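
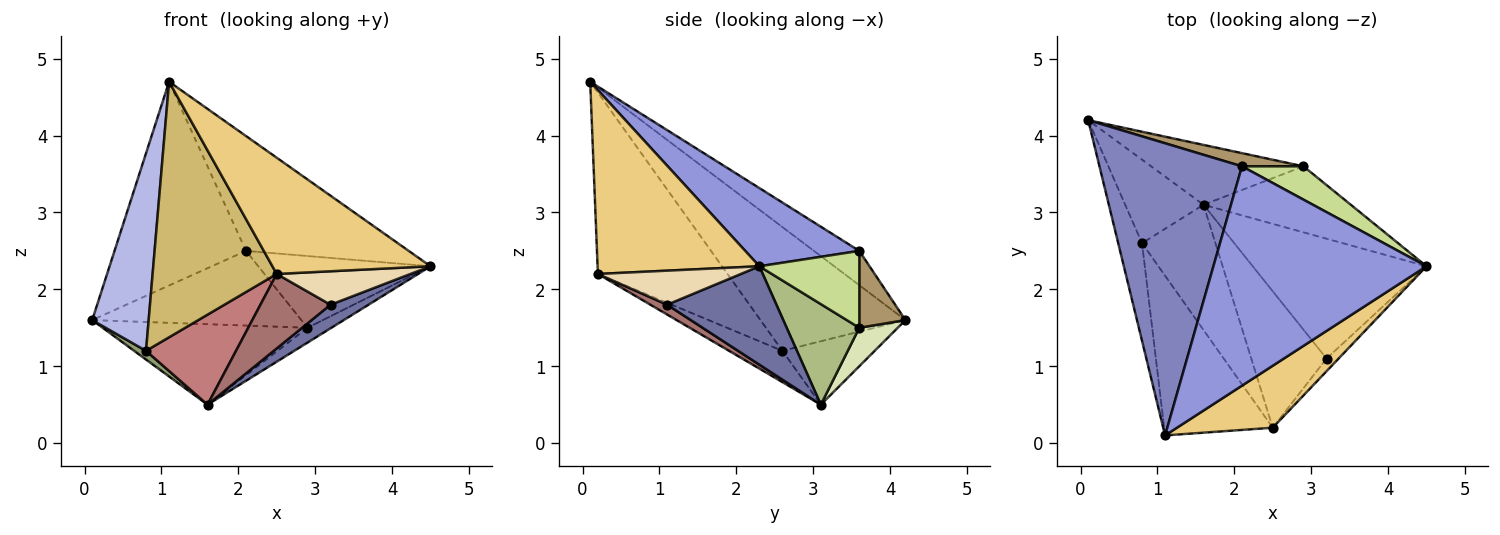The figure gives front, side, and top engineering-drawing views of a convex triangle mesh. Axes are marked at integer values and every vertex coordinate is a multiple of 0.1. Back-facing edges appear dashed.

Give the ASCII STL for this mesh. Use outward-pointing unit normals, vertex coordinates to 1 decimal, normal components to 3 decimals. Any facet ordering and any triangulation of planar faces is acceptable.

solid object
 facet normal 0.486 -0.169 -0.858
  outer loop
   vertex 3.2 1.1 1.8
   vertex 1.6 3.1 0.5
   vertex 4.5 2.3 2.3
  endloop
 endfacet
 facet normal -0.194 0.561 0.805
  outer loop
   vertex 2.1 3.6 2.5
   vertex 0.1 4.2 1.6
   vertex 1.1 0.1 4.7
  endloop
 endfacet
 facet normal 0.309 0.441 0.842
  outer loop
   vertex 2.1 3.6 2.5
   vertex 1.1 0.1 4.7
   vertex 4.5 2.3 2.3
  endloop
 endfacet
 facet normal -0.917 -0.357 -0.176
  outer loop
   vertex 0.8 2.6 1.2
   vertex 1.1 0.1 4.7
   vertex 0.1 4.2 1.6
  endloop
 endfacet
 facet normal -0.627 -0.081 -0.775
  outer loop
   vertex 0.8 2.6 1.2
   vertex 0.1 4.2 1.6
   vertex 1.6 3.1 0.5
  endloop
 endfacet
 facet normal 0.554 0.183 -0.812
  outer loop
   vertex 2.9 3.6 1.5
   vertex 4.5 2.3 2.3
   vertex 1.6 3.1 0.5
  endloop
 endfacet
 facet normal 0.466 0.803 0.373
  outer loop
   vertex 2.9 3.6 1.5
   vertex 2.1 3.6 2.5
   vertex 4.5 2.3 2.3
  endloop
 endfacet
 facet normal 0.149 0.793 -0.590
  outer loop
   vertex 2.9 3.6 1.5
   vertex 1.6 3.1 0.5
   vertex 0.1 4.2 1.6
  endloop
 endfacet
 facet normal 0.212 0.962 0.170
  outer loop
   vertex 2.9 3.6 1.5
   vertex 0.1 4.2 1.6
   vertex 2.1 3.6 2.5
  endloop
 endfacet
 facet normal -0.663 -0.635 -0.397
  outer loop
   vertex 2.5 0.2 2.2
   vertex 1.1 0.1 4.7
   vertex 0.8 2.6 1.2
  endloop
 endfacet
 facet normal 0.670 -0.655 0.349
  outer loop
   vertex 2.5 0.2 2.2
   vertex 4.5 2.3 2.3
   vertex 1.1 0.1 4.7
  endloop
 endfacet
 facet normal 0.707 -0.661 -0.251
  outer loop
   vertex 2.5 0.2 2.2
   vertex 3.2 1.1 1.8
   vertex 4.5 2.3 2.3
  endloop
 endfacet
 facet normal 0.114 -0.476 -0.872
  outer loop
   vertex 2.5 0.2 2.2
   vertex 1.6 3.1 0.5
   vertex 3.2 1.1 1.8
  endloop
 endfacet
 facet normal -0.327 -0.551 -0.768
  outer loop
   vertex 2.5 0.2 2.2
   vertex 0.8 2.6 1.2
   vertex 1.6 3.1 0.5
  endloop
 endfacet
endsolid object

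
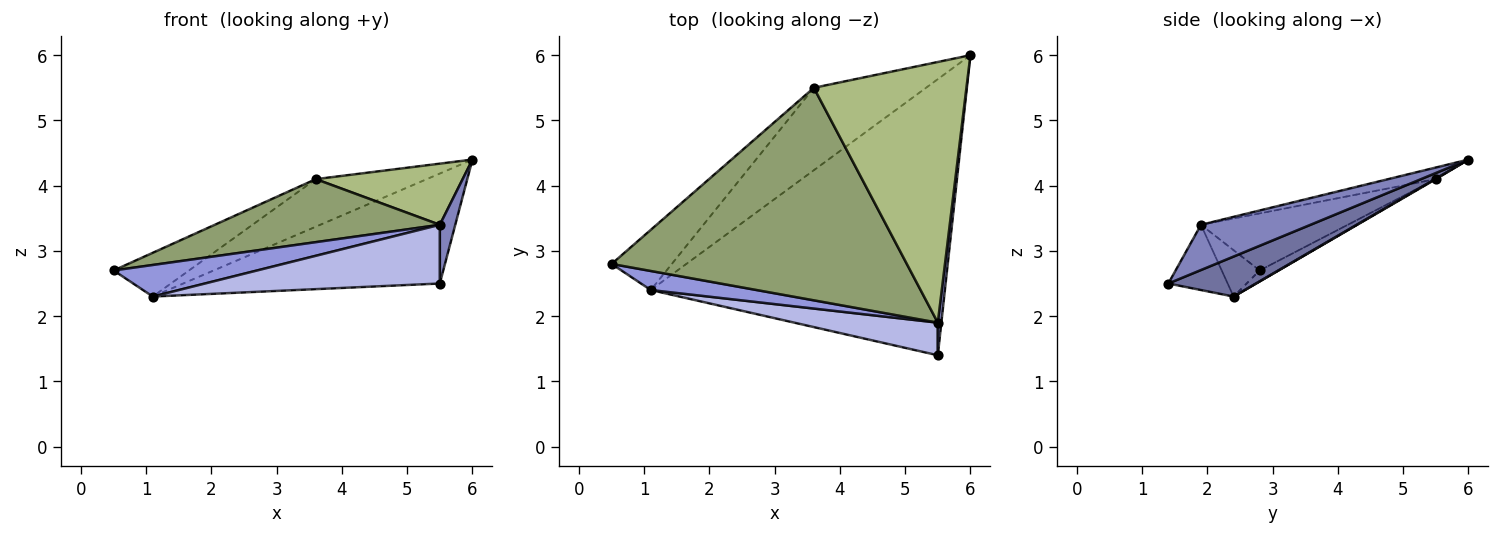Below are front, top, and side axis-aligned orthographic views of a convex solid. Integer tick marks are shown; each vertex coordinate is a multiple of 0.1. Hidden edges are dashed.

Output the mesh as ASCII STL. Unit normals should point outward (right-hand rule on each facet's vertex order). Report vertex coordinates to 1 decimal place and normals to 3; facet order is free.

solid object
 facet normal 0.125 0.367 -0.922
  outer loop
   vertex 1.1 2.4 2.3
   vertex 6.0 6.0 4.4
   vertex 5.5 1.4 2.5
  endloop
 endfacet
 facet normal 0.987 -0.139 0.077
  outer loop
   vertex 5.5 1.9 3.4
   vertex 5.5 1.4 2.5
   vertex 6.0 6.0 4.4
  endloop
 endfacet
 facet normal -0.221 -0.835 0.504
  outer loop
   vertex 5.5 1.9 3.4
   vertex 0.5 2.8 2.7
   vertex 1.1 2.4 2.3
  endloop
 endfacet
 facet normal -0.216 -0.854 0.474
  outer loop
   vertex 5.5 1.9 3.4
   vertex 1.1 2.4 2.3
   vertex 5.5 1.4 2.5
  endloop
 endfacet
 facet normal -0.182 -0.280 0.943
  outer loop
   vertex 3.6 5.5 4.1
   vertex 0.5 2.8 2.7
   vertex 5.5 1.9 3.4
  endloop
 endfacet
 facet normal -0.074 -0.228 0.971
  outer loop
   vertex 3.6 5.5 4.1
   vertex 5.5 1.9 3.4
   vertex 6.0 6.0 4.4
  endloop
 endfacet
 facet normal -0.145 0.582 -0.800
  outer loop
   vertex 3.6 5.5 4.1
   vertex 1.1 2.4 2.3
   vertex 0.5 2.8 2.7
  endloop
 endfacet
 facet normal 0.004 0.500 -0.866
  outer loop
   vertex 3.6 5.5 4.1
   vertex 6.0 6.0 4.4
   vertex 1.1 2.4 2.3
  endloop
 endfacet
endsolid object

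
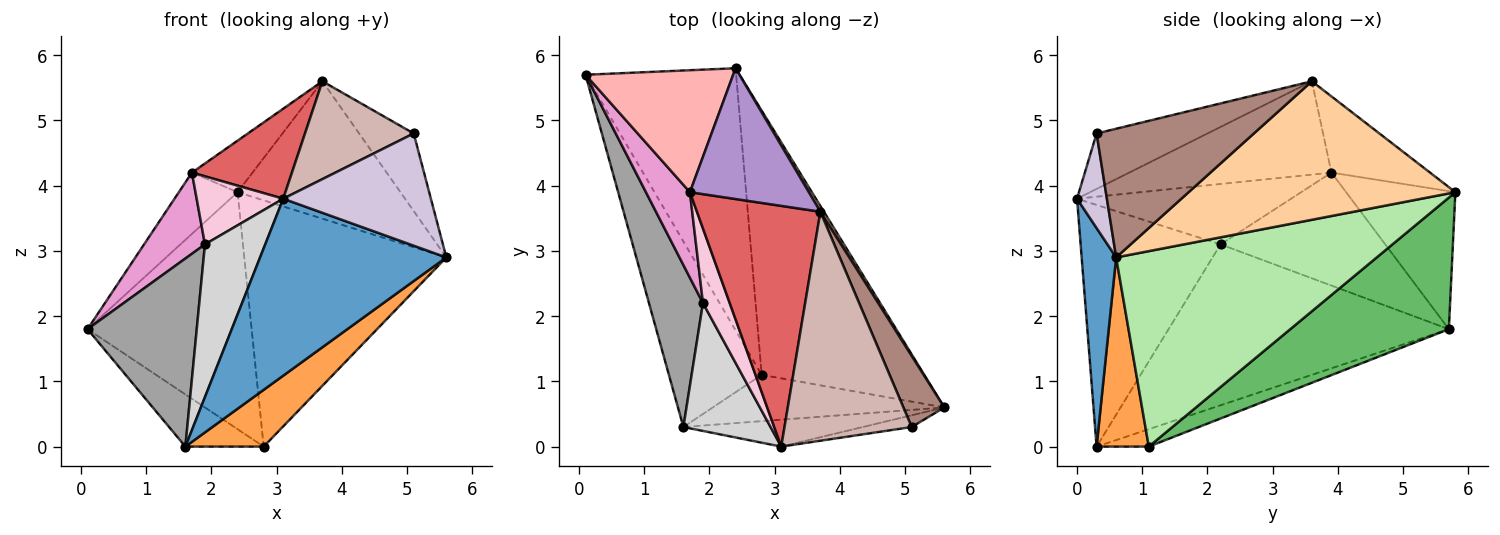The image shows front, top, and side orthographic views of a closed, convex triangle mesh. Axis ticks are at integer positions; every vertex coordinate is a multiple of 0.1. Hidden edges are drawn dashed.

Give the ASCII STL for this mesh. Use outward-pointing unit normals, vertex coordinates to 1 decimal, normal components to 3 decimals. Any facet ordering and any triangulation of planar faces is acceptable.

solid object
 facet normal 0.180 -0.972 -0.148
  outer loop
   vertex 3.1 0.0 3.8
   vertex 1.6 0.3 0.0
   vertex 5.6 0.6 2.9
  endloop
 endfacet
 facet normal -0.178 0.266 -0.947
  outer loop
   vertex 2.8 1.1 0.0
   vertex 1.6 0.3 0.0
   vertex 0.1 5.7 1.8
  endloop
 endfacet
 facet normal 0.459 -0.688 -0.562
  outer loop
   vertex 2.8 1.1 0.0
   vertex 5.6 0.6 2.9
   vertex 1.6 0.3 0.0
  endloop
 endfacet
 facet normal 0.853 0.521 0.022
  outer loop
   vertex 2.4 5.8 3.9
   vertex 3.7 3.6 5.6
   vertex 5.6 0.6 2.9
  endloop
 endfacet
 facet normal 0.544 0.563 -0.622
  outer loop
   vertex 2.4 5.8 3.9
   vertex 2.8 1.1 0.0
   vertex 0.1 5.7 1.8
  endloop
 endfacet
 facet normal 0.660 0.512 -0.549
  outer loop
   vertex 2.4 5.8 3.9
   vertex 5.6 0.6 2.9
   vertex 2.8 1.1 0.0
  endloop
 endfacet
 facet normal -0.578 -0.286 0.764
  outer loop
   vertex 1.7 3.9 4.2
   vertex 3.1 0.0 3.8
   vertex 3.7 3.6 5.6
  endloop
 endfacet
 facet normal -0.641 0.344 0.686
  outer loop
   vertex 1.7 3.9 4.2
   vertex 2.4 5.8 3.9
   vertex 0.1 5.7 1.8
  endloop
 endfacet
 facet normal -0.512 0.315 0.799
  outer loop
   vertex 1.7 3.9 4.2
   vertex 3.7 3.6 5.6
   vertex 2.4 5.8 3.9
  endloop
 endfacet
 facet normal 0.197 -0.975 -0.102
  outer loop
   vertex 5.1 0.3 4.8
   vertex 3.1 0.0 3.8
   vertex 5.6 0.6 2.9
  endloop
 endfacet
 facet normal 0.905 0.314 0.288
  outer loop
   vertex 5.1 0.3 4.8
   vertex 5.6 0.6 2.9
   vertex 3.7 3.6 5.6
  endloop
 endfacet
 facet normal -0.372 -0.365 0.854
  outer loop
   vertex 5.1 0.3 4.8
   vertex 3.7 3.6 5.6
   vertex 3.1 0.0 3.8
  endloop
 endfacet
 facet normal -0.881 -0.326 0.343
  outer loop
   vertex 1.9 2.2 3.1
   vertex 1.7 3.9 4.2
   vertex 0.1 5.7 1.8
  endloop
 endfacet
 facet normal -0.857 -0.347 0.380
  outer loop
   vertex 1.9 2.2 3.1
   vertex 3.1 0.0 3.8
   vertex 1.7 3.9 4.2
  endloop
 endfacet
 facet normal -0.889 -0.347 0.298
  outer loop
   vertex 1.9 2.2 3.1
   vertex 0.1 5.7 1.8
   vertex 1.6 0.3 0.0
  endloop
 endfacet
 facet normal -0.872 -0.375 0.315
  outer loop
   vertex 1.9 2.2 3.1
   vertex 1.6 0.3 0.0
   vertex 3.1 0.0 3.8
  endloop
 endfacet
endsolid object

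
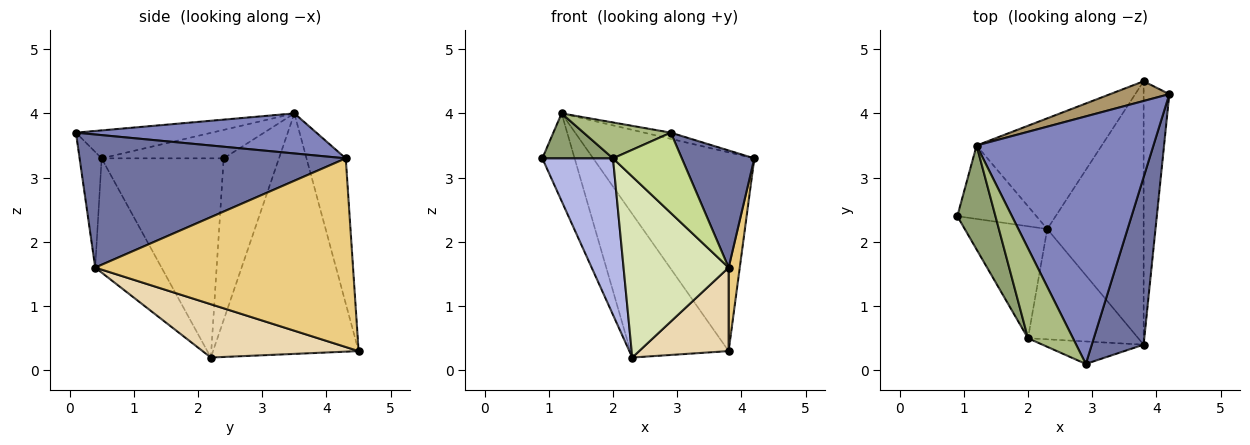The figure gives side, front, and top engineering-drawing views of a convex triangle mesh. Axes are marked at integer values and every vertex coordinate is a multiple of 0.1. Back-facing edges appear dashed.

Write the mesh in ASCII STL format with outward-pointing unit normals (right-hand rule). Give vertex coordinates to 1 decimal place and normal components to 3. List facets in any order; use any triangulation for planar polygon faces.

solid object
 facet normal 0.903 -0.246 0.352
  outer loop
   vertex 3.8 0.4 1.6
   vertex 4.2 4.3 3.3
   vertex 2.9 0.1 3.7
  endloop
 endfacet
 facet normal 0.221 0.024 0.975
  outer loop
   vertex 1.2 3.5 4.0
   vertex 2.9 0.1 3.7
   vertex 4.2 4.3 3.3
  endloop
 endfacet
 facet normal -0.795 0.465 -0.389
  outer loop
   vertex 1.2 3.5 4.0
   vertex 2.3 2.2 0.2
   vertex 0.9 2.4 3.3
  endloop
 endfacet
 facet normal -0.815 -0.472 -0.337
  outer loop
   vertex 2.0 0.5 3.3
   vertex 0.9 2.4 3.3
   vertex 2.3 2.2 0.2
  endloop
 endfacet
 facet normal -0.566 -0.327 0.757
  outer loop
   vertex 2.0 0.5 3.3
   vertex 1.2 3.5 4.0
   vertex 0.9 2.4 3.3
  endloop
 endfacet
 facet normal -0.500 -0.321 0.804
  outer loop
   vertex 2.0 0.5 3.3
   vertex 2.9 0.1 3.7
   vertex 1.2 3.5 4.0
  endloop
 endfacet
 facet normal -0.294 -0.920 -0.258
  outer loop
   vertex 2.0 0.5 3.3
   vertex 3.8 0.4 1.6
   vertex 2.9 0.1 3.7
  endloop
 endfacet
 facet normal -0.474 -0.752 -0.458
  outer loop
   vertex 2.0 0.5 3.3
   vertex 2.3 2.2 0.2
   vertex 3.8 0.4 1.6
  endloop
 endfacet
 facet normal -0.236 0.967 0.096
  outer loop
   vertex 3.8 4.5 0.3
   vertex 1.2 3.5 4.0
   vertex 4.2 4.3 3.3
  endloop
 endfacet
 facet normal -0.761 0.514 -0.396
  outer loop
   vertex 3.8 4.5 0.3
   vertex 2.3 2.2 0.2
   vertex 1.2 3.5 4.0
  endloop
 endfacet
 facet normal 0.990 -0.043 -0.135
  outer loop
   vertex 3.8 4.5 0.3
   vertex 4.2 4.3 3.3
   vertex 3.8 0.4 1.6
  endloop
 endfacet
 facet normal 0.466 -0.267 -0.843
  outer loop
   vertex 3.8 4.5 0.3
   vertex 3.8 0.4 1.6
   vertex 2.3 2.2 0.2
  endloop
 endfacet
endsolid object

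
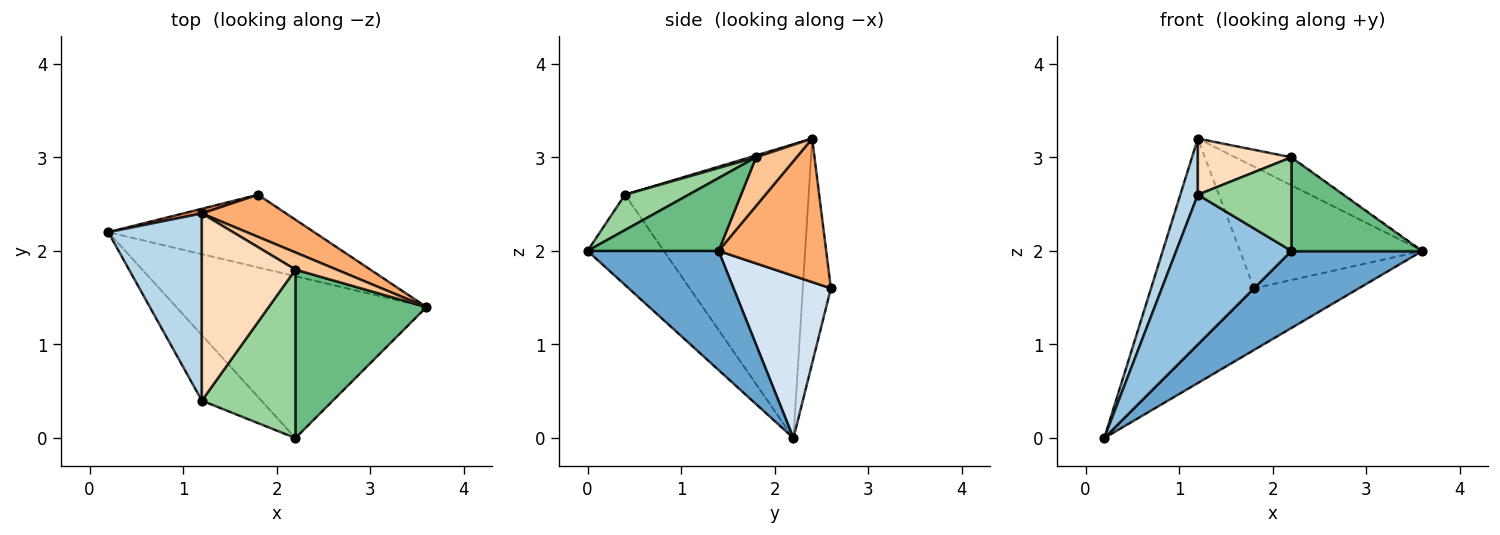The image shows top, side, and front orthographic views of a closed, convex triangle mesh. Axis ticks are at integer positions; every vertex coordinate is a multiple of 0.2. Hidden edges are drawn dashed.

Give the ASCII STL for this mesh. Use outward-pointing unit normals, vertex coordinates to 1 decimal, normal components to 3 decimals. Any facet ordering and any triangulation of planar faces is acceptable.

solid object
 facet normal 0.395 -0.395 -0.829
  outer loop
   vertex 2.2 0.0 2.0
   vertex 0.2 2.2 0.0
   vertex 3.6 1.4 2.0
  endloop
 endfacet
 facet normal -0.519 -0.783 -0.343
  outer loop
   vertex 1.2 0.4 2.6
   vertex 0.2 2.2 0.0
   vertex 2.2 0.0 2.0
  endloop
 endfacet
 facet normal -0.949 -0.091 0.302
  outer loop
   vertex 1.2 0.4 2.6
   vertex 1.2 2.4 3.2
   vertex 0.2 2.2 0.0
  endloop
 endfacet
 facet normal 0.515 0.555 -0.654
  outer loop
   vertex 1.8 2.6 1.6
   vertex 3.6 1.4 2.0
   vertex 0.2 2.2 0.0
  endloop
 endfacet
 facet normal -0.263 0.965 0.022
  outer loop
   vertex 1.8 2.6 1.6
   vertex 0.2 2.2 0.0
   vertex 1.2 2.4 3.2
  endloop
 endfacet
 facet normal 0.487 0.825 0.286
  outer loop
   vertex 1.8 2.6 1.6
   vertex 1.2 2.4 3.2
   vertex 3.6 1.4 2.0
  endloop
 endfacet
 facet normal 0.525 0.726 0.444
  outer loop
   vertex 2.2 1.8 3.0
   vertex 3.6 1.4 2.0
   vertex 1.2 2.4 3.2
  endloop
 endfacet
 facet normal 0.019 -0.287 0.958
  outer loop
   vertex 2.2 1.8 3.0
   vertex 1.2 2.4 3.2
   vertex 1.2 0.4 2.6
  endloop
 endfacet
 facet normal 0.437 -0.437 0.786
  outer loop
   vertex 2.2 1.8 3.0
   vertex 2.2 0.0 2.0
   vertex 3.6 1.4 2.0
  endloop
 endfacet
 facet normal 0.314 -0.461 0.830
  outer loop
   vertex 2.2 1.8 3.0
   vertex 1.2 0.4 2.6
   vertex 2.2 0.0 2.0
  endloop
 endfacet
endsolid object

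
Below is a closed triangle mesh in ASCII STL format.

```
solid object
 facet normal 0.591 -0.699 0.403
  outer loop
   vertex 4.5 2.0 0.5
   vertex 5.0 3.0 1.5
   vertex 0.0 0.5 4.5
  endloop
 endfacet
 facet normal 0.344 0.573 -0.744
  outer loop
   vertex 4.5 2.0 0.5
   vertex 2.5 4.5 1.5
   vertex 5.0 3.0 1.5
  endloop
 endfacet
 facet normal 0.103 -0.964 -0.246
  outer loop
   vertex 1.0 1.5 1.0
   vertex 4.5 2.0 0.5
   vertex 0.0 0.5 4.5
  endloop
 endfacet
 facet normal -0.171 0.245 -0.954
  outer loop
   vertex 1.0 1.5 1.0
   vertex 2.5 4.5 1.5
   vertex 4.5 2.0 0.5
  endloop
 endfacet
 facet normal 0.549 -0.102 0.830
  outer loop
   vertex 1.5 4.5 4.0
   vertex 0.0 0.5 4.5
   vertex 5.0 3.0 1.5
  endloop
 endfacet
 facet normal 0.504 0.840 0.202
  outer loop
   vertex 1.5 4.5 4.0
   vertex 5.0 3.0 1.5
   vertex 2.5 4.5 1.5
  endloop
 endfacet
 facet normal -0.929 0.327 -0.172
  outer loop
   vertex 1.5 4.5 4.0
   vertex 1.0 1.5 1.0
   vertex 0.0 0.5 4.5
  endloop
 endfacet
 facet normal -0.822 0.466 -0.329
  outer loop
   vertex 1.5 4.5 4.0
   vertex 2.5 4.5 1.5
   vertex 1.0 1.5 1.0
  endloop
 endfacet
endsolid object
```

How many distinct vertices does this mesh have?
6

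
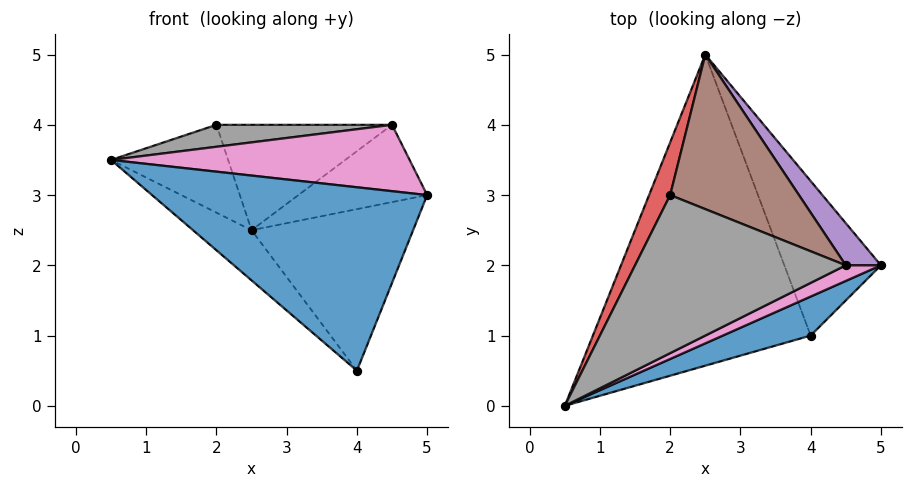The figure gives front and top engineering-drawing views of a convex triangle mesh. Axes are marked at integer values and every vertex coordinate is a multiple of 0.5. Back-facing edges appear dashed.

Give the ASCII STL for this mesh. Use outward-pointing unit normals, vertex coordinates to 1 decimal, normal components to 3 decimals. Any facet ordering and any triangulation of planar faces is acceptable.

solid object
 facet normal 0.416 -0.889 0.189
  outer loop
   vertex 4.0 1.0 0.5
   vertex 5.0 2.0 3.0
   vertex 0.5 0.0 3.5
  endloop
 endfacet
 facet normal -0.666 0.119 -0.737
  outer loop
   vertex 4.0 1.0 0.5
   vertex 0.5 0.0 3.5
   vertex 2.5 5.0 2.5
  endloop
 endfacet
 facet normal 0.709 0.510 -0.487
  outer loop
   vertex 4.0 1.0 0.5
   vertex 2.5 5.0 2.5
   vertex 5.0 2.0 3.0
  endloop
 endfacet
 facet normal -0.884 0.402 0.241
  outer loop
   vertex 2.0 3.0 4.0
   vertex 2.5 5.0 2.5
   vertex 0.5 0.0 3.5
  endloop
 endfacet
 facet normal 0.692 0.634 0.346
  outer loop
   vertex 4.5 2.0 4.0
   vertex 5.0 2.0 3.0
   vertex 2.5 5.0 2.5
  endloop
 endfacet
 facet normal 0.220 0.550 0.806
  outer loop
   vertex 4.5 2.0 4.0
   vertex 2.5 5.0 2.5
   vertex 2.0 3.0 4.0
  endloop
 endfacet
 facet normal 0.416 -0.885 0.208
  outer loop
   vertex 4.5 2.0 4.0
   vertex 0.5 0.0 3.5
   vertex 5.0 2.0 3.0
  endloop
 endfacet
 facet normal -0.055 -0.137 0.989
  outer loop
   vertex 4.5 2.0 4.0
   vertex 2.0 3.0 4.0
   vertex 0.5 0.0 3.5
  endloop
 endfacet
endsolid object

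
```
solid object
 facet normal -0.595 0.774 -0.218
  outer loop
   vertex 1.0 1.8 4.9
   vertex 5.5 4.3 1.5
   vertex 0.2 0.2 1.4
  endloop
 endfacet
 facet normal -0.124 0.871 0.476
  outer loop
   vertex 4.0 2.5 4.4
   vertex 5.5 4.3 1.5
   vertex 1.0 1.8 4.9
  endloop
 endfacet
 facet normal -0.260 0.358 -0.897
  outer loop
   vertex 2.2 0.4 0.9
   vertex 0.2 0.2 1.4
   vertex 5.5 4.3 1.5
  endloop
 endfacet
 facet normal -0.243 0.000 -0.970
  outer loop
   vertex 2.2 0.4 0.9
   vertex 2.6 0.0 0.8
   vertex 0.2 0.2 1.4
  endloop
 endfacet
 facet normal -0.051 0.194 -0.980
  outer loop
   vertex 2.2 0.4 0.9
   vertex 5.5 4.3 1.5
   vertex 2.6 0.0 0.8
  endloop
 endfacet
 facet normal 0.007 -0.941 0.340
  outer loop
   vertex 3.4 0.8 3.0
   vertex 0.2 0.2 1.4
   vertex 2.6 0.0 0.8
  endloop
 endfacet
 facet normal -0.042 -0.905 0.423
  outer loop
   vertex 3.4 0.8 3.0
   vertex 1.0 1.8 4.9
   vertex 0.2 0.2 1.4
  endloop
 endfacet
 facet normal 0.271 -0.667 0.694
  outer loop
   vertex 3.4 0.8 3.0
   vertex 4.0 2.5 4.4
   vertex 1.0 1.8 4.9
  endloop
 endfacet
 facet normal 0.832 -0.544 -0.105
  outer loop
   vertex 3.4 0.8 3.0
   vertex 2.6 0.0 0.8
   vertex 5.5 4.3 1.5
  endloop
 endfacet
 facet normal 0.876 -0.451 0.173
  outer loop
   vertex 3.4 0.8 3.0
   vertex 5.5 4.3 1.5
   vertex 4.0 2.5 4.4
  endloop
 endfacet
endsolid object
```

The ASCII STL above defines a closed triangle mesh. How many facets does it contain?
10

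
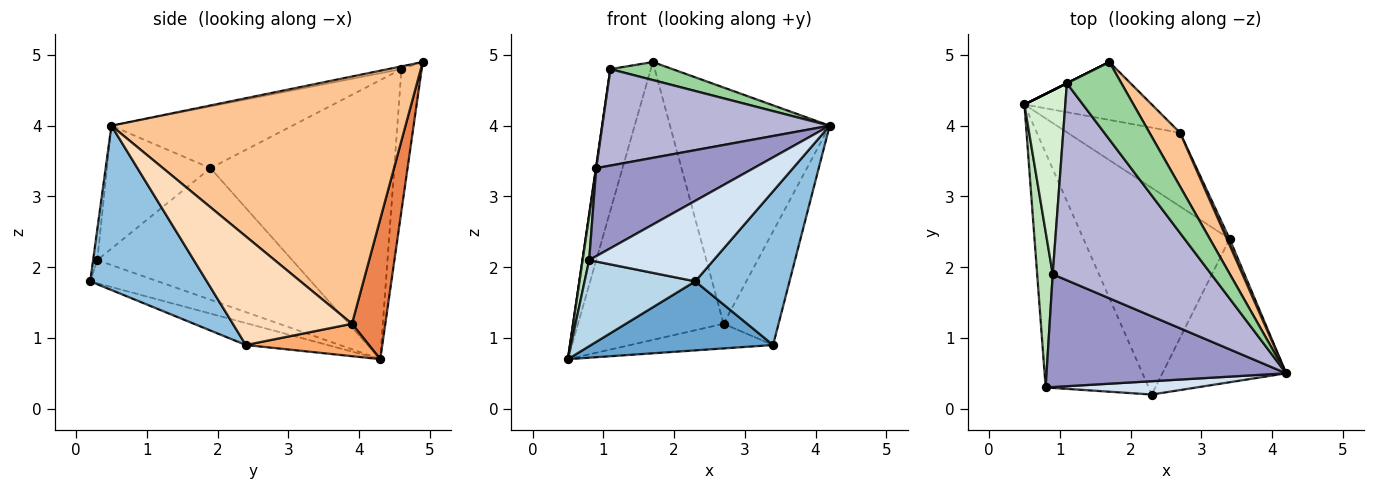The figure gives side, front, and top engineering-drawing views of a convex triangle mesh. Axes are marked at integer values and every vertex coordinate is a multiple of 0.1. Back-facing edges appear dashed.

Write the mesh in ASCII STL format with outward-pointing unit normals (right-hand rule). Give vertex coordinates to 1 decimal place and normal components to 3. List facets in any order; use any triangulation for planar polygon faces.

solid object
 facet normal -0.141 -0.314 -0.939
  outer loop
   vertex 3.4 2.4 0.9
   vertex 2.3 0.2 1.8
   vertex 0.5 4.3 0.7
  endloop
 endfacet
 facet normal 0.671 -0.542 -0.506
  outer loop
   vertex 3.4 2.4 0.9
   vertex 4.2 0.5 4.0
   vertex 2.3 0.2 1.8
  endloop
 endfacet
 facet normal -0.206 -0.337 -0.919
  outer loop
   vertex 0.8 0.3 2.1
   vertex 0.5 4.3 0.7
   vertex 2.3 0.2 1.8
  endloop
 endfacet
 facet normal -0.033 -0.986 0.163
  outer loop
   vertex 0.8 0.3 2.1
   vertex 2.3 0.2 1.8
   vertex 4.2 0.5 4.0
  endloop
 endfacet
 facet normal 0.219 0.955 -0.199
  outer loop
   vertex 2.7 3.9 1.2
   vertex 0.5 4.3 0.7
   vertex 1.7 4.9 4.9
  endloop
 endfacet
 facet normal 0.264 0.306 -0.915
  outer loop
   vertex 2.7 3.9 1.2
   vertex 3.4 2.4 0.9
   vertex 0.5 4.3 0.7
  endloop
 endfacet
 facet normal 0.874 0.474 0.108
  outer loop
   vertex 2.7 3.9 1.2
   vertex 1.7 4.9 4.9
   vertex 4.2 0.5 4.0
  endloop
 endfacet
 facet normal 0.908 0.419 0.023
  outer loop
   vertex 2.7 3.9 1.2
   vertex 4.2 0.5 4.0
   vertex 3.4 2.4 0.9
  endloop
 endfacet
 facet normal -0.447 0.894 0.000
  outer loop
   vertex 1.1 4.6 4.8
   vertex 1.7 4.9 4.9
   vertex 0.5 4.3 0.7
  endloop
 endfacet
 facet normal -0.049 -0.227 0.973
  outer loop
   vertex 1.1 4.6 4.8
   vertex 4.2 0.5 4.0
   vertex 1.7 4.9 4.9
  endloop
 endfacet
 facet normal -0.993 -0.033 0.117
  outer loop
   vertex 0.9 1.9 3.4
   vertex 0.5 4.3 0.7
   vertex 0.8 0.3 2.1
  endloop
 endfacet
 facet normal -0.989 -0.002 0.145
  outer loop
   vertex 0.9 1.9 3.4
   vertex 1.1 4.6 4.8
   vertex 0.5 4.3 0.7
  endloop
 endfacet
 facet normal -0.375 -0.570 0.731
  outer loop
   vertex 0.9 1.9 3.4
   vertex 0.8 0.3 2.1
   vertex 4.2 0.5 4.0
  endloop
 endfacet
 facet normal -0.330 -0.415 0.848
  outer loop
   vertex 0.9 1.9 3.4
   vertex 4.2 0.5 4.0
   vertex 1.1 4.6 4.8
  endloop
 endfacet
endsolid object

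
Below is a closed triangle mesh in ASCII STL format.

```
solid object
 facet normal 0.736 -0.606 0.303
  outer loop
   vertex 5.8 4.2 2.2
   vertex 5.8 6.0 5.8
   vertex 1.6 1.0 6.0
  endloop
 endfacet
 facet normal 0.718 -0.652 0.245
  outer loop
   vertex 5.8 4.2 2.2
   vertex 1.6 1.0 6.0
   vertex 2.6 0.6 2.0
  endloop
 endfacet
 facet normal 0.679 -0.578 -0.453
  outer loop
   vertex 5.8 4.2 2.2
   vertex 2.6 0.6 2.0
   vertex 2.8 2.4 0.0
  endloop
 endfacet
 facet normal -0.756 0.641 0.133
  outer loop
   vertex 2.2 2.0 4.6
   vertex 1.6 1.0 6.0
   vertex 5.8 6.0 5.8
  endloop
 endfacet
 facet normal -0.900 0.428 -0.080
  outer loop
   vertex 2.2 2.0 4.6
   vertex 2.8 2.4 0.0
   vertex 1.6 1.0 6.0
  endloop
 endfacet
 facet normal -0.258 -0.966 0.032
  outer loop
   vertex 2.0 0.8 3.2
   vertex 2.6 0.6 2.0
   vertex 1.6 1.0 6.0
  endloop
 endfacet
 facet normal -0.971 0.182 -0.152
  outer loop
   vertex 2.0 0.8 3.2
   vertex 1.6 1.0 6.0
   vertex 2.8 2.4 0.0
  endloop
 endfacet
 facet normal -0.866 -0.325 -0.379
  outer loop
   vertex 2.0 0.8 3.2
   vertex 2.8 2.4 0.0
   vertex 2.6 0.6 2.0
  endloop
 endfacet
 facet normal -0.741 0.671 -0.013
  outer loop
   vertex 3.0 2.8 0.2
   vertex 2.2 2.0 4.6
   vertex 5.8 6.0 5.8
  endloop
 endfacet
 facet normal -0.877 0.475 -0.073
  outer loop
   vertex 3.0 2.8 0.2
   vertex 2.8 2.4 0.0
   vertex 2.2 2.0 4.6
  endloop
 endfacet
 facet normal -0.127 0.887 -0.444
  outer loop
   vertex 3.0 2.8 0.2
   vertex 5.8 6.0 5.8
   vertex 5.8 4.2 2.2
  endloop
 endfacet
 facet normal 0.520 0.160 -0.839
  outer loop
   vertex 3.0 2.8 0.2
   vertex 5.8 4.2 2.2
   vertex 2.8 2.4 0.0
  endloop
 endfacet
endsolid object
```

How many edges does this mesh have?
18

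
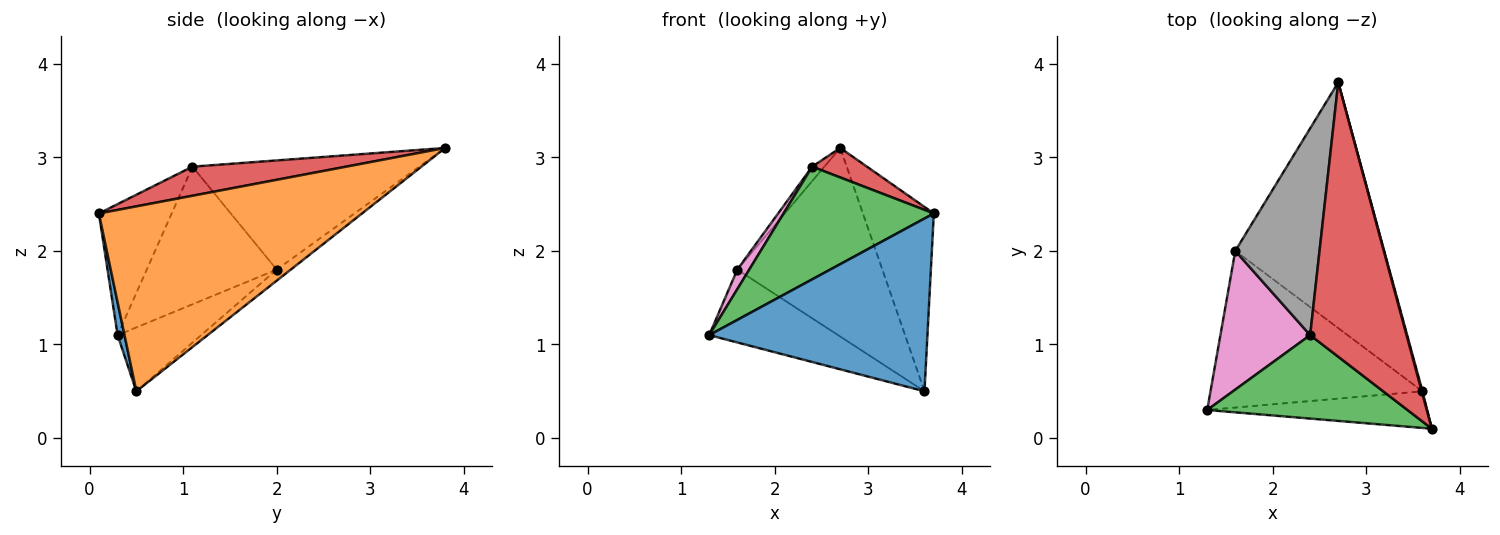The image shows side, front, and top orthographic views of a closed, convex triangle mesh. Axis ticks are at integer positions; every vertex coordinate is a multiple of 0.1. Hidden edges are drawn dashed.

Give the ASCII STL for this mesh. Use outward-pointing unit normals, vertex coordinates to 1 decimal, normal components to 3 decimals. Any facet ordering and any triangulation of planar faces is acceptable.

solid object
 facet normal 0.031 -0.978 -0.207
  outer loop
   vertex 3.6 0.5 0.5
   vertex 3.7 0.1 2.4
   vertex 1.3 0.3 1.1
  endloop
 endfacet
 facet normal 0.966 0.260 0.004
  outer loop
   vertex 3.6 0.5 0.5
   vertex 2.7 3.8 3.1
   vertex 3.7 0.1 2.4
  endloop
 endfacet
 facet normal -0.363 -0.749 0.555
  outer loop
   vertex 2.4 1.1 2.9
   vertex 1.3 0.3 1.1
   vertex 3.7 0.1 2.4
  endloop
 endfacet
 facet normal 0.287 -0.102 0.952
  outer loop
   vertex 2.4 1.1 2.9
   vertex 3.7 0.1 2.4
   vertex 2.7 3.8 3.1
  endloop
 endfacet
 facet normal -0.264 0.407 -0.875
  outer loop
   vertex 1.6 2.0 1.8
   vertex 3.6 0.5 0.5
   vertex 1.3 0.3 1.1
  endloop
 endfacet
 facet normal -0.059 0.608 -0.792
  outer loop
   vertex 1.6 2.0 1.8
   vertex 2.7 3.8 3.1
   vertex 3.6 0.5 0.5
  endloop
 endfacet
 facet normal -0.835 -0.077 0.545
  outer loop
   vertex 1.6 2.0 1.8
   vertex 1.3 0.3 1.1
   vertex 2.4 1.1 2.9
  endloop
 endfacet
 facet normal -0.791 0.043 0.610
  outer loop
   vertex 1.6 2.0 1.8
   vertex 2.4 1.1 2.9
   vertex 2.7 3.8 3.1
  endloop
 endfacet
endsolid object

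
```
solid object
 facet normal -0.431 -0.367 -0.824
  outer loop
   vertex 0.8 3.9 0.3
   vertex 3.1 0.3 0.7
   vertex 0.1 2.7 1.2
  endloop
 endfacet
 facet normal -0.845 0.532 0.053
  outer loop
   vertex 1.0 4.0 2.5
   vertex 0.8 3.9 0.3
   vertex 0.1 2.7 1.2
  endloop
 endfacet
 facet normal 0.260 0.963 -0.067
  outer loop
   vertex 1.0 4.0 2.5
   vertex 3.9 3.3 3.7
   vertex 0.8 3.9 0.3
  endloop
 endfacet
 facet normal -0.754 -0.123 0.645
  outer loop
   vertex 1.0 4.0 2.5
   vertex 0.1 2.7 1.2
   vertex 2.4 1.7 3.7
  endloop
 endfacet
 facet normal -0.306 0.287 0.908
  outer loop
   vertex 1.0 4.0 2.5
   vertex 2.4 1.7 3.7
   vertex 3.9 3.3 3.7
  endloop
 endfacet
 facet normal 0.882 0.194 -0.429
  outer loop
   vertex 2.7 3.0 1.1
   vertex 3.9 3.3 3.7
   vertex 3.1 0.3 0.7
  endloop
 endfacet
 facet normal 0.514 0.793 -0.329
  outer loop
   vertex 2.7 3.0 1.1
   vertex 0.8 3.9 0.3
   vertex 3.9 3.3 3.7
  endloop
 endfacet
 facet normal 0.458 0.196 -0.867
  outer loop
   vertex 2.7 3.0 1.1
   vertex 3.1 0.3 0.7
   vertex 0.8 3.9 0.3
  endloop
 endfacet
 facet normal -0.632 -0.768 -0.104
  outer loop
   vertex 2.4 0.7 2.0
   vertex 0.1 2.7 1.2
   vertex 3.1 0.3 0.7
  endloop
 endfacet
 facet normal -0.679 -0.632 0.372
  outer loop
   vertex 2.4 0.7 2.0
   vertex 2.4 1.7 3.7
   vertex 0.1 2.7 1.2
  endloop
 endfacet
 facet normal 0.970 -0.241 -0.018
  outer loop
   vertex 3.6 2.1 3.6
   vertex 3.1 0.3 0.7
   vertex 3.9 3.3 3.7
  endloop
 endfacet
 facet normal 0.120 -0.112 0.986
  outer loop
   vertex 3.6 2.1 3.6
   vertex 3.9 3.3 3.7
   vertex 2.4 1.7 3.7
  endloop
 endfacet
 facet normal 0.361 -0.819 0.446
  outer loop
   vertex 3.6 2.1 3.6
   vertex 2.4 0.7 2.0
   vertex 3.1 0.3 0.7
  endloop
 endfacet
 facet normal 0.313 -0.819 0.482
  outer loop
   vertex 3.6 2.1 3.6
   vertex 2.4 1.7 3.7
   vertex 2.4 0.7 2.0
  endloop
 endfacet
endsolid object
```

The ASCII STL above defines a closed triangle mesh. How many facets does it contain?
14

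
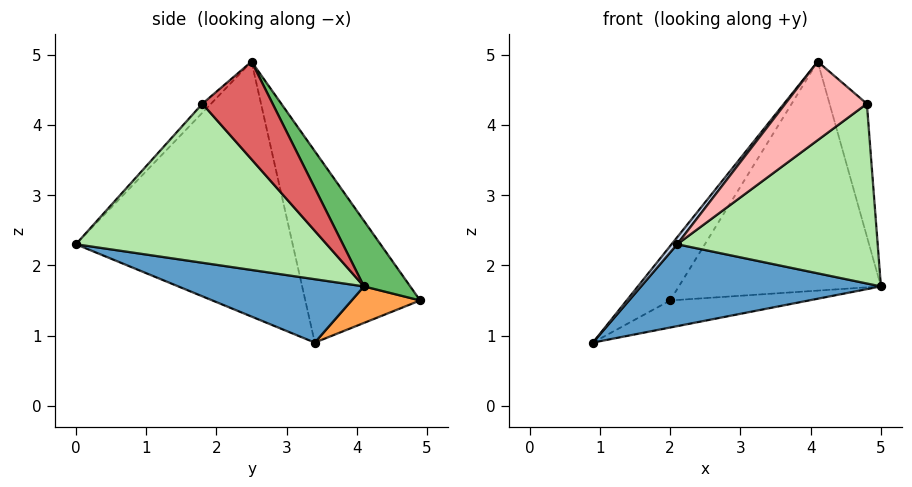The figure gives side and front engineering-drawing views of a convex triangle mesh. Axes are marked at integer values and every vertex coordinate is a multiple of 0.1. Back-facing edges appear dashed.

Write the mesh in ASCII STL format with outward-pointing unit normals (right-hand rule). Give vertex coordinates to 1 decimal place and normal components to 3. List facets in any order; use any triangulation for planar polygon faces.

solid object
 facet normal 0.232 -0.299 -0.926
  outer loop
   vertex 2.1 0.0 2.3
   vertex 0.9 3.4 0.9
   vertex 5.0 4.1 1.7
  endloop
 endfacet
 facet normal -0.783 -0.020 0.622
  outer loop
   vertex 4.1 2.5 4.9
   vertex 0.9 3.4 0.9
   vertex 2.1 0.0 2.3
  endloop
 endfacet
 facet normal 0.138 0.279 -0.950
  outer loop
   vertex 2.0 4.9 1.5
   vertex 5.0 4.1 1.7
   vertex 0.9 3.4 0.9
  endloop
 endfacet
 facet normal -0.720 0.273 0.638
  outer loop
   vertex 2.0 4.9 1.5
   vertex 0.9 3.4 0.9
   vertex 4.1 2.5 4.9
  endloop
 endfacet
 facet normal 0.196 0.854 0.482
  outer loop
   vertex 2.0 4.9 1.5
   vertex 4.1 2.5 4.9
   vertex 5.0 4.1 1.7
  endloop
 endfacet
 facet normal 0.701 -0.560 -0.442
  outer loop
   vertex 4.8 1.8 4.3
   vertex 2.1 0.0 2.3
   vertex 5.0 4.1 1.7
  endloop
 endfacet
 facet normal 0.795 0.422 0.435
  outer loop
   vertex 4.8 1.8 4.3
   vertex 5.0 4.1 1.7
   vertex 4.1 2.5 4.9
  endloop
 endfacet
 facet normal -0.073 -0.690 0.720
  outer loop
   vertex 4.8 1.8 4.3
   vertex 4.1 2.5 4.9
   vertex 2.1 0.0 2.3
  endloop
 endfacet
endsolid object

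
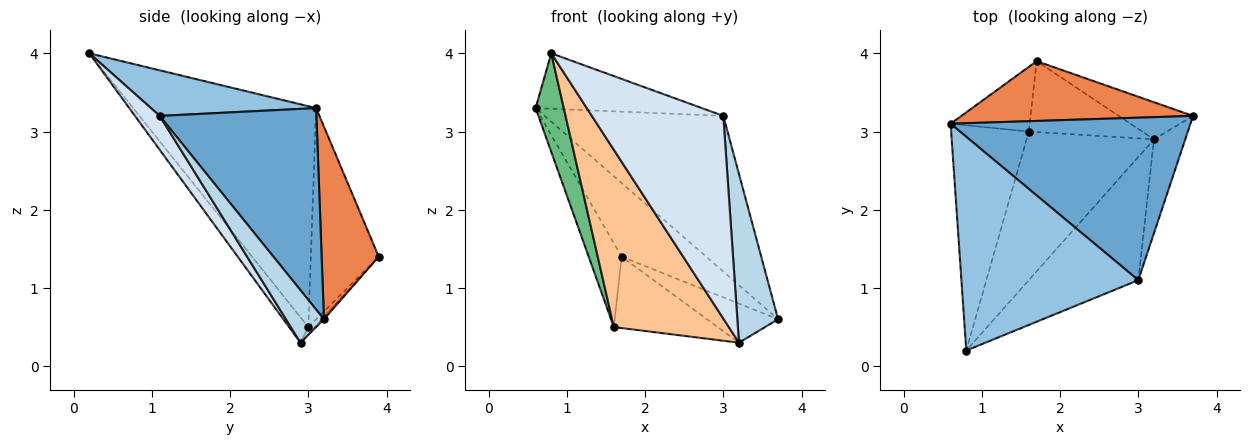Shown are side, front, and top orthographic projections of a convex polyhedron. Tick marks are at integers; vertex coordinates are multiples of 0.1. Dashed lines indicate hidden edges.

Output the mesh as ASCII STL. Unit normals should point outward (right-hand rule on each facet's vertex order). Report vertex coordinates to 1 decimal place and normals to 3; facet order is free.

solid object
 facet normal 0.519 0.591 0.617
  outer loop
   vertex 3.0 1.1 3.2
   vertex 3.7 3.2 0.6
   vertex 0.6 3.1 3.3
  endloop
 endfacet
 facet normal 0.242 0.243 0.939
  outer loop
   vertex 3.0 1.1 3.2
   vertex 0.6 3.1 3.3
   vertex 0.8 0.2 4.0
  endloop
 endfacet
 facet normal 0.632 -0.677 -0.377
  outer loop
   vertex 3.0 1.1 3.2
   vertex 3.2 2.9 0.3
   vertex 3.7 3.2 0.6
  endloop
 endfacet
 facet normal 0.159 -0.844 -0.513
  outer loop
   vertex 3.0 1.1 3.2
   vertex 0.8 0.2 4.0
   vertex 3.2 2.9 0.3
  endloop
 endfacet
 facet normal 0.464 0.688 0.558
  outer loop
   vertex 1.7 3.9 1.4
   vertex 0.6 3.1 3.3
   vertex 3.7 3.2 0.6
  endloop
 endfacet
 facet normal -0.022 0.725 -0.689
  outer loop
   vertex 1.7 3.9 1.4
   vertex 3.7 3.2 0.6
   vertex 3.2 2.9 0.3
  endloop
 endfacet
 facet normal -0.127 -0.760 -0.637
  outer loop
   vertex 1.6 3.0 0.5
   vertex 3.2 2.9 0.3
   vertex 0.8 0.2 4.0
  endloop
 endfacet
 facet normal -0.044 0.709 -0.704
  outer loop
   vertex 1.6 3.0 0.5
   vertex 1.7 3.9 1.4
   vertex 3.2 2.9 0.3
  endloop
 endfacet
 facet normal -0.934 -0.144 -0.328
  outer loop
   vertex 1.6 3.0 0.5
   vertex 0.8 0.2 4.0
   vertex 0.6 3.1 3.3
  endloop
 endfacet
 facet normal -0.852 0.414 -0.319
  outer loop
   vertex 1.6 3.0 0.5
   vertex 0.6 3.1 3.3
   vertex 1.7 3.9 1.4
  endloop
 endfacet
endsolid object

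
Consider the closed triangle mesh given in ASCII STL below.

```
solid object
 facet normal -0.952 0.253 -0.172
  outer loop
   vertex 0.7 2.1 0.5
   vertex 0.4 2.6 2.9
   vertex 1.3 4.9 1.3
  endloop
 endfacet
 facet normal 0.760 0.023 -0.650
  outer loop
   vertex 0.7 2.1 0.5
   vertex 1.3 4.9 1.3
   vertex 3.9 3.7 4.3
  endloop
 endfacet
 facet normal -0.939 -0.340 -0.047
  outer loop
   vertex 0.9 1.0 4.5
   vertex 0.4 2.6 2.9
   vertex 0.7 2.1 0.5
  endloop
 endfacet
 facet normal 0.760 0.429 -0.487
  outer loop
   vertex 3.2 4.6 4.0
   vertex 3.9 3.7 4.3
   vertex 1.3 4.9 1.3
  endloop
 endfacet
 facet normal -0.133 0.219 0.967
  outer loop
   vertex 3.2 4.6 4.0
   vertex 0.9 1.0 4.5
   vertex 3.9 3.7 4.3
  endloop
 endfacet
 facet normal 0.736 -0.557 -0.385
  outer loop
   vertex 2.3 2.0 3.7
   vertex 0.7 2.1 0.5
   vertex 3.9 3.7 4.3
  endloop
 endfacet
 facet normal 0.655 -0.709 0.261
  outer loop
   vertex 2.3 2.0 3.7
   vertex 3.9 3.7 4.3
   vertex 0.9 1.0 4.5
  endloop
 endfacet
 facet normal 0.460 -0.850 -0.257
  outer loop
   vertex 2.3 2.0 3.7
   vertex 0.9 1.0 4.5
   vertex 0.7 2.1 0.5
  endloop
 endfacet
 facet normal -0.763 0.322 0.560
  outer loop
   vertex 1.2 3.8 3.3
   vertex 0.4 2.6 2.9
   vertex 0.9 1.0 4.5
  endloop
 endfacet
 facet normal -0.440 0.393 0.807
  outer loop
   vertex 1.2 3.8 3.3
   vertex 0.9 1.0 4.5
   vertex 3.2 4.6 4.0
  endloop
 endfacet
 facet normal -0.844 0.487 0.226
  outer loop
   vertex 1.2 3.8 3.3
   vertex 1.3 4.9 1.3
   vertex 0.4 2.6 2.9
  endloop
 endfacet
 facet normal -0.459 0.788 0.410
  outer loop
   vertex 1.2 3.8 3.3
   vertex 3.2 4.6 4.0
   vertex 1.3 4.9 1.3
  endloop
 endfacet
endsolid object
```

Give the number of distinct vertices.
8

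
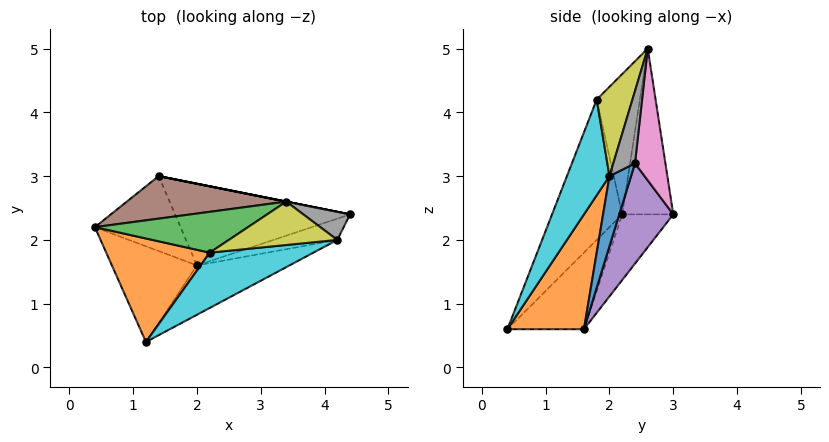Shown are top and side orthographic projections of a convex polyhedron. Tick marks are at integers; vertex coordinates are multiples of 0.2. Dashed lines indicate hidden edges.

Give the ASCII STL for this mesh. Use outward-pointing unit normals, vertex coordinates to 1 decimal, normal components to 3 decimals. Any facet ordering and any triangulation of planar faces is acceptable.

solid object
 facet normal -0.611 0.407 -0.679
  outer loop
   vertex 2.0 1.6 0.6
   vertex 1.2 0.4 0.6
   vertex 0.4 2.2 2.4
  endloop
 endfacet
 facet normal -0.583 -0.689 0.430
  outer loop
   vertex 2.2 1.8 4.2
   vertex 0.4 2.2 2.4
   vertex 1.2 0.4 0.6
  endloop
 endfacet
 facet normal -0.651 0.266 0.711
  outer loop
   vertex 2.2 1.8 4.2
   vertex 3.4 2.6 5.0
   vertex 0.4 2.2 2.4
  endloop
 endfacet
 facet normal -0.484 0.605 -0.632
  outer loop
   vertex 1.4 3.0 2.4
   vertex 2.0 1.6 0.6
   vertex 0.4 2.2 2.4
  endloop
 endfacet
 facet normal 0.299 0.799 -0.522
  outer loop
   vertex 1.4 3.0 2.4
   vertex 4.4 2.4 3.2
   vertex 2.0 1.6 0.6
  endloop
 endfacet
 facet normal -0.536 0.669 0.515
  outer loop
   vertex 1.4 3.0 2.4
   vertex 0.4 2.2 2.4
   vertex 3.4 2.6 5.0
  endloop
 endfacet
 facet normal 0.196 0.981 0.000
  outer loop
   vertex 1.4 3.0 2.4
   vertex 3.4 2.6 5.0
   vertex 4.4 2.4 3.2
  endloop
 endfacet
 facet normal 0.691 -0.569 0.447
  outer loop
   vertex 4.2 2.0 3.0
   vertex 4.4 2.4 3.2
   vertex 3.4 2.6 5.0
  endloop
 endfacet
 facet normal 0.319 -0.865 0.387
  outer loop
   vertex 4.2 2.0 3.0
   vertex 3.4 2.6 5.0
   vertex 2.2 1.8 4.2
  endloop
 endfacet
 facet normal 0.263 -0.922 0.285
  outer loop
   vertex 4.2 2.0 3.0
   vertex 2.2 1.8 4.2
   vertex 1.2 0.4 0.6
  endloop
 endfacet
 facet normal 0.740 -0.034 -0.672
  outer loop
   vertex 4.2 2.0 3.0
   vertex 2.0 1.6 0.6
   vertex 4.4 2.4 3.2
  endloop
 endfacet
 facet normal 0.691 -0.461 -0.557
  outer loop
   vertex 4.2 2.0 3.0
   vertex 1.2 0.4 0.6
   vertex 2.0 1.6 0.6
  endloop
 endfacet
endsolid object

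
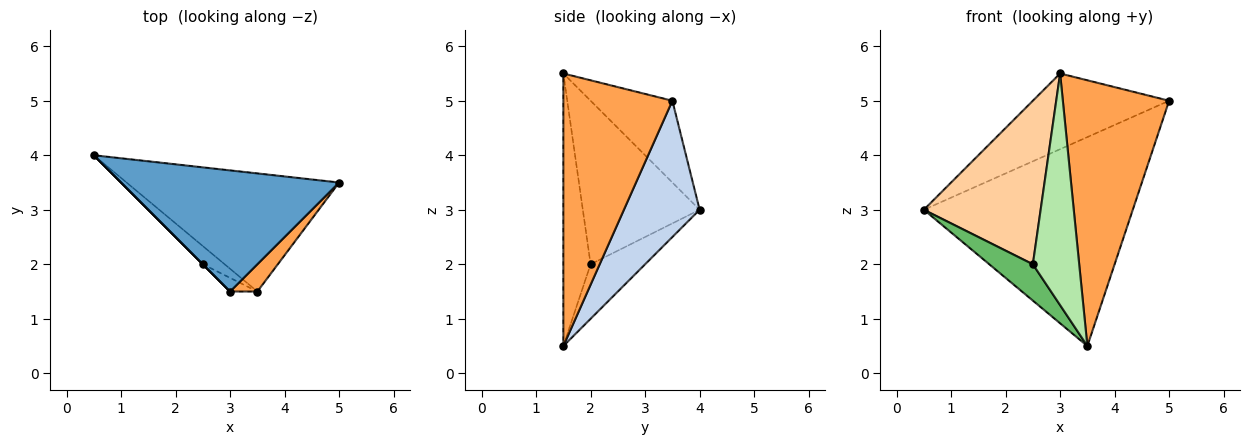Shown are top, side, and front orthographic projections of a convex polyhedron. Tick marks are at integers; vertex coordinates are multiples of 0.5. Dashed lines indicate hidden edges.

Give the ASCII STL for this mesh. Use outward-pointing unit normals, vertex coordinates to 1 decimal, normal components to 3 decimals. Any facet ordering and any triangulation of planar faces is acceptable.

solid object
 facet normal -0.303 0.505 0.808
  outer loop
   vertex 3.0 1.5 5.5
   vertex 5.0 3.5 5.0
   vertex 0.5 4.0 3.0
  endloop
 endfacet
 facet normal 0.301 0.830 -0.469
  outer loop
   vertex 3.5 1.5 0.5
   vertex 0.5 4.0 3.0
   vertex 5.0 3.5 5.0
  endloop
 endfacet
 facet normal 0.714 -0.696 0.071
  outer loop
   vertex 3.5 1.5 0.5
   vertex 5.0 3.5 5.0
   vertex 3.0 1.5 5.5
  endloop
 endfacet
 facet normal -0.707 -0.707 0.000
  outer loop
   vertex 2.5 2.0 2.0
   vertex 3.0 1.5 5.5
   vertex 0.5 4.0 3.0
  endloop
 endfacet
 facet normal -0.745 -0.596 -0.298
  outer loop
   vertex 2.5 2.0 2.0
   vertex 0.5 4.0 3.0
   vertex 3.5 1.5 0.5
  endloop
 endfacet
 facet normal -0.506 -0.861 -0.051
  outer loop
   vertex 2.5 2.0 2.0
   vertex 3.5 1.5 0.5
   vertex 3.0 1.5 5.5
  endloop
 endfacet
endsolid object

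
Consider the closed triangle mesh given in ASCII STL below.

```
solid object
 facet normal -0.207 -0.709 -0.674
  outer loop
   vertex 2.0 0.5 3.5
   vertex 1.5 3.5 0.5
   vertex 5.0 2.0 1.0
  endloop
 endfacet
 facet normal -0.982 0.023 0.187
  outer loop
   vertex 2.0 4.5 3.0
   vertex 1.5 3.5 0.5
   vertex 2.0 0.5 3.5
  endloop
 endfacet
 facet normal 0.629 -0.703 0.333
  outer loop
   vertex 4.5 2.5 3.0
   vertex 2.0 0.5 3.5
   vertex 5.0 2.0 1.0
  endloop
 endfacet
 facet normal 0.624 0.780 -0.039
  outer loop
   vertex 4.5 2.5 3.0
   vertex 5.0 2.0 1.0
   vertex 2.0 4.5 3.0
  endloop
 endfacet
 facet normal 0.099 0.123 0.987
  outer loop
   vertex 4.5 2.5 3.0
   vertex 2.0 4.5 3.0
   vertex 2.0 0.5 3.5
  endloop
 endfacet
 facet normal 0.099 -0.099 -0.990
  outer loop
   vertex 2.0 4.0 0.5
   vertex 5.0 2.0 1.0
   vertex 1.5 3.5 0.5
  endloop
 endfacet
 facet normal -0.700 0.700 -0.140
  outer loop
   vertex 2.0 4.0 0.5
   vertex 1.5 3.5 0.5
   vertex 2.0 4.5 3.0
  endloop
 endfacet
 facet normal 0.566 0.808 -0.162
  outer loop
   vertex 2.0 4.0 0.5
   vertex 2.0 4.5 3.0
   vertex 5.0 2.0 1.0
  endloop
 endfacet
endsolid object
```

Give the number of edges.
12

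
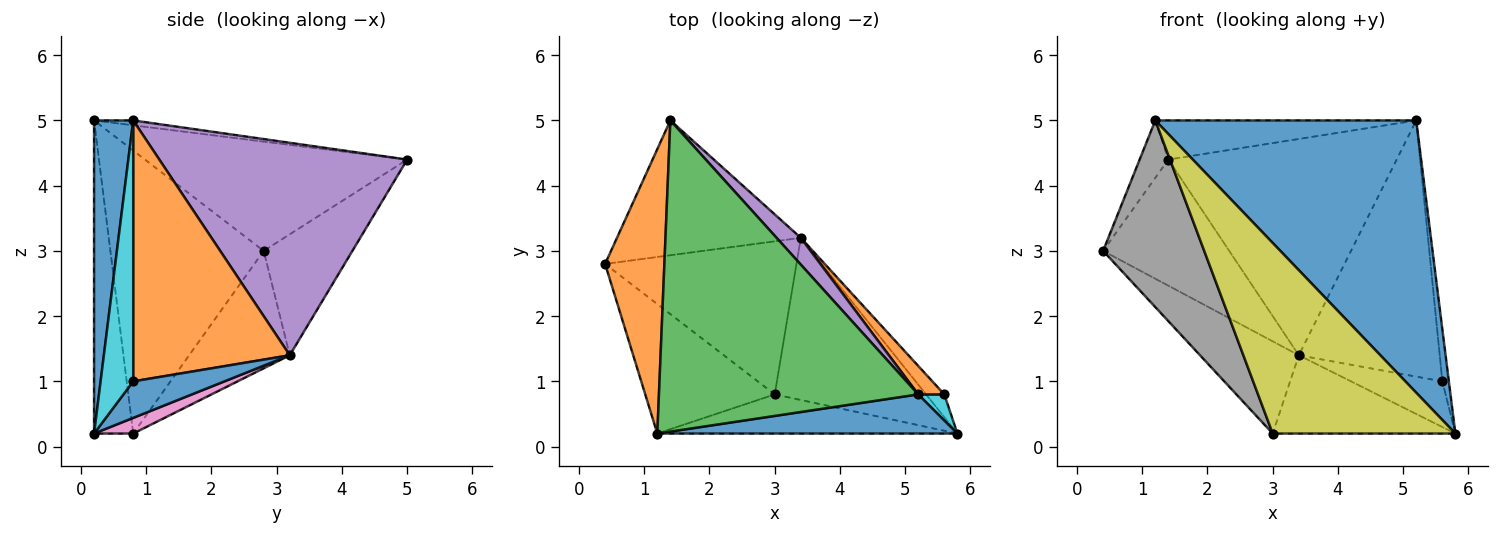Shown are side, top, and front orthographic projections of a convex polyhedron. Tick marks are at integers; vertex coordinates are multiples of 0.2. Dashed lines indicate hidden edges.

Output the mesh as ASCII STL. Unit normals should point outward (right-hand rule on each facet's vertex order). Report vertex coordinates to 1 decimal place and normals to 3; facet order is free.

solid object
 facet normal 0.147 -0.979 0.141
  outer loop
   vertex 1.2 0.2 5.0
   vertex 5.8 0.2 0.2
   vertex 5.2 0.8 5.0
  endloop
 endfacet
 facet normal -0.875 0.096 0.475
  outer loop
   vertex 1.2 0.2 5.0
   vertex 1.4 5.0 4.4
   vertex 0.4 2.8 3.0
  endloop
 endfacet
 facet normal -0.019 0.125 0.992
  outer loop
   vertex 1.2 0.2 5.0
   vertex 5.2 0.8 5.0
   vertex 1.4 5.0 4.4
  endloop
 endfacet
 facet normal -0.433 0.616 -0.658
  outer loop
   vertex 3.4 3.2 1.4
   vertex 0.4 2.8 3.0
   vertex 1.4 5.0 4.4
  endloop
 endfacet
 facet normal 0.733 0.675 0.084
  outer loop
   vertex 3.4 3.2 1.4
   vertex 1.4 5.0 4.4
   vertex 5.2 0.8 5.0
  endloop
 endfacet
 facet normal -0.465 0.457 -0.758
  outer loop
   vertex 3.0 0.8 0.2
   vertex 0.4 2.8 3.0
   vertex 3.4 3.2 1.4
  endloop
 endfacet
 facet normal 0.093 0.433 -0.897
  outer loop
   vertex 3.0 0.8 0.2
   vertex 3.4 3.2 1.4
   vertex 5.8 0.2 0.2
  endloop
 endfacet
 facet normal -0.780 -0.514 -0.357
  outer loop
   vertex 3.0 0.8 0.2
   vertex 1.2 0.2 5.0
   vertex 0.4 2.8 3.0
  endloop
 endfacet
 facet normal -0.205 -0.959 -0.197
  outer loop
   vertex 3.0 0.8 0.2
   vertex 5.8 0.2 0.2
   vertex 1.2 0.2 5.0
  endloop
 endfacet
 facet normal 0.976 0.195 0.098
  outer loop
   vertex 5.6 0.8 1.0
   vertex 5.2 0.8 5.0
   vertex 5.8 0.2 0.2
  endloop
 endfacet
 facet normal 0.667 0.667 -0.333
  outer loop
   vertex 5.6 0.8 1.0
   vertex 5.8 0.2 0.2
   vertex 3.4 3.2 1.4
  endloop
 endfacet
 facet normal 0.741 0.667 0.074
  outer loop
   vertex 5.6 0.8 1.0
   vertex 3.4 3.2 1.4
   vertex 5.2 0.8 5.0
  endloop
 endfacet
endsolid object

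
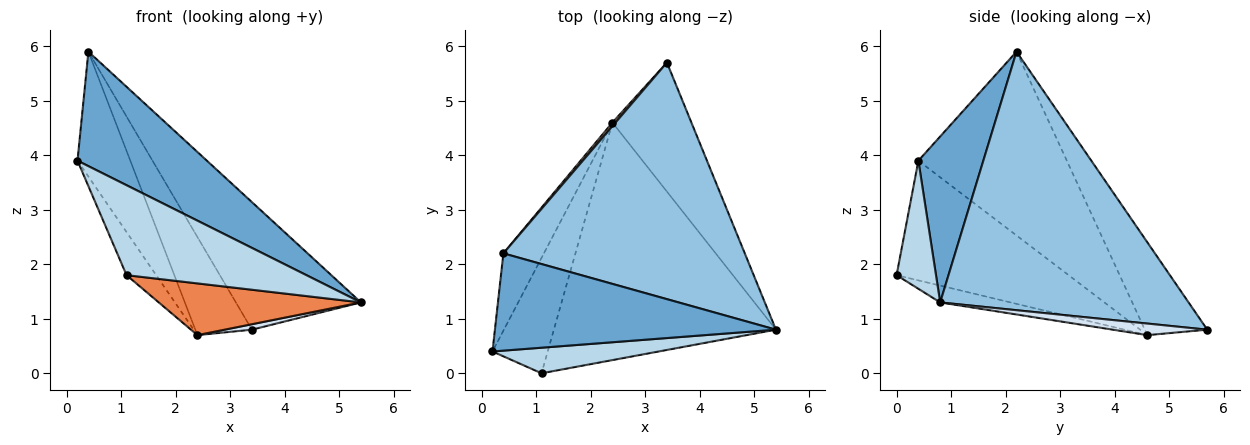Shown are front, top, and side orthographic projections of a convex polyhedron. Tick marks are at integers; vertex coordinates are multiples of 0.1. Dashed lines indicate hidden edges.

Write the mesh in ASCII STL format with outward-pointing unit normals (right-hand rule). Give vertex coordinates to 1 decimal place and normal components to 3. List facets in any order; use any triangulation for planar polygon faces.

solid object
 facet normal 0.357 -0.712 0.605
  outer loop
   vertex 0.4 2.2 5.9
   vertex 0.2 0.4 3.9
   vertex 5.4 0.8 1.3
  endloop
 endfacet
 facet normal 0.686 0.345 0.640
  outer loop
   vertex 0.4 2.2 5.9
   vertex 5.4 0.8 1.3
   vertex 3.4 5.7 0.8
  endloop
 endfacet
 facet normal 0.206 -0.941 0.268
  outer loop
   vertex 1.1 0.0 1.8
   vertex 5.4 0.8 1.3
   vertex 0.2 0.4 3.9
  endloop
 endfacet
 facet normal 0.145 -0.042 -0.989
  outer loop
   vertex 2.4 4.6 0.7
   vertex 3.4 5.7 0.8
   vertex 5.4 0.8 1.3
  endloop
 endfacet
 facet normal -0.074 -0.212 -0.974
  outer loop
   vertex 2.4 4.6 0.7
   vertex 5.4 0.8 1.3
   vertex 1.1 0.0 1.8
  endloop
 endfacet
 facet normal -0.897 0.155 -0.414
  outer loop
   vertex 2.4 4.6 0.7
   vertex 1.1 0.0 1.8
   vertex 0.2 0.4 3.9
  endloop
 endfacet
 facet normal -0.922 0.328 -0.203
  outer loop
   vertex 2.4 4.6 0.7
   vertex 0.2 0.4 3.9
   vertex 0.4 2.2 5.9
  endloop
 endfacet
 facet normal -0.741 0.671 0.025
  outer loop
   vertex 2.4 4.6 0.7
   vertex 0.4 2.2 5.9
   vertex 3.4 5.7 0.8
  endloop
 endfacet
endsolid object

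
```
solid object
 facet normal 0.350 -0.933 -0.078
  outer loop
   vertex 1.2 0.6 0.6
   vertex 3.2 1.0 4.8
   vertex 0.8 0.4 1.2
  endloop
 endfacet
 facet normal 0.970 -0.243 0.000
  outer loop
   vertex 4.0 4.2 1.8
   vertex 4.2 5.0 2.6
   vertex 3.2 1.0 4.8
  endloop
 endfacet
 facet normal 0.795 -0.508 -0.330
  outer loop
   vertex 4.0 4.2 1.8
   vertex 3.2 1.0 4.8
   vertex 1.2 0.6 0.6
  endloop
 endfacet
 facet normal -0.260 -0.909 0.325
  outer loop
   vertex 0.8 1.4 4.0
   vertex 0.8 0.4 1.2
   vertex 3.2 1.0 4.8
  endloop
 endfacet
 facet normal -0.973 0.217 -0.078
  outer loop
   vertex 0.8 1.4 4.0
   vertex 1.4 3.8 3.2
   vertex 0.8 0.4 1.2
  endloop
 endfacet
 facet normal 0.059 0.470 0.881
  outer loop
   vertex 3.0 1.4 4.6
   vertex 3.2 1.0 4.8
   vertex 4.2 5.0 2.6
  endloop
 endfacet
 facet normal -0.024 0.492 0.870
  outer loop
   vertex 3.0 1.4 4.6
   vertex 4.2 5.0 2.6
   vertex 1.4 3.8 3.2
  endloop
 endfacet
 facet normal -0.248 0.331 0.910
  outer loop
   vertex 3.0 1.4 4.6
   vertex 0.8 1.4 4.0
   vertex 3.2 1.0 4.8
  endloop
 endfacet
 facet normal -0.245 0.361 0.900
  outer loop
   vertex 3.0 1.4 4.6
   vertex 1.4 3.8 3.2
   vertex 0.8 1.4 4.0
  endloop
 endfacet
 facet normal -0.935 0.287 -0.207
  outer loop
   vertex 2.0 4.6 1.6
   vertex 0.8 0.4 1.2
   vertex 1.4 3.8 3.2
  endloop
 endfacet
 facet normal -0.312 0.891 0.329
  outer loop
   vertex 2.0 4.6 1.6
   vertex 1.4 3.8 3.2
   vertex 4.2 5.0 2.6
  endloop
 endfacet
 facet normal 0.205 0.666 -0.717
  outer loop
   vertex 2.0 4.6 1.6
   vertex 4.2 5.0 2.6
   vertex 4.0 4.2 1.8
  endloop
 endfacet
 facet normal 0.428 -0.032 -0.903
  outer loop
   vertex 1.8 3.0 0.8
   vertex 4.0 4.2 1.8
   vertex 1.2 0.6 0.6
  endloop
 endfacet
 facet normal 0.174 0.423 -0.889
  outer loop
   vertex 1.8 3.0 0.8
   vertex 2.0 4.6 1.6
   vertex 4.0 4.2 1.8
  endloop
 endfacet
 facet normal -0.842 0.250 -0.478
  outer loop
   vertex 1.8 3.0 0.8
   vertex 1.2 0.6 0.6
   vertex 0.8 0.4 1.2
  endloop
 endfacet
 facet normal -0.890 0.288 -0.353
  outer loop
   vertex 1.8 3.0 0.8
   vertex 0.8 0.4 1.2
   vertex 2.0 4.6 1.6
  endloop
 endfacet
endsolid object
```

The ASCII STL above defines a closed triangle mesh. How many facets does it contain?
16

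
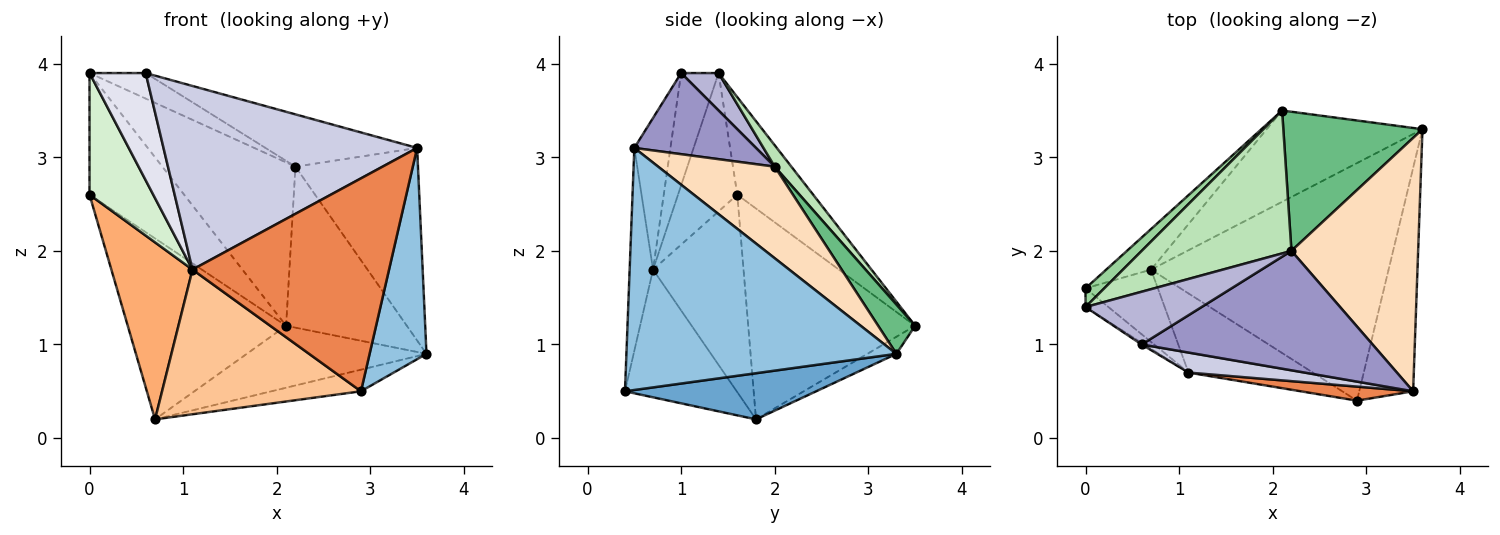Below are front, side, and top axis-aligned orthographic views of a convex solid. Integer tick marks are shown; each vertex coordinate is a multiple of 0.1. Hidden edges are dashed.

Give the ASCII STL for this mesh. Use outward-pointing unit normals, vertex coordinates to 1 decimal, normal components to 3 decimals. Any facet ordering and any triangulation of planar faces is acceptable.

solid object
 facet normal 0.190 0.089 -0.978
  outer loop
   vertex 0.7 1.8 0.2
   vertex 3.6 3.3 0.9
   vertex 2.9 0.4 0.5
  endloop
 endfacet
 facet normal 0.956 -0.201 -0.213
  outer loop
   vertex 3.5 0.5 3.1
   vertex 2.9 0.4 0.5
   vertex 3.6 3.3 0.9
  endloop
 endfacet
 facet normal -0.717 0.680 -0.152
  outer loop
   vertex 2.1 3.5 1.2
   vertex 0.7 1.8 0.2
   vertex 0.0 1.6 2.6
  endloop
 endfacet
 facet normal -0.090 0.559 -0.824
  outer loop
   vertex 2.1 3.5 1.2
   vertex 3.6 3.3 0.9
   vertex 0.7 1.8 0.2
  endloop
 endfacet
 facet normal -0.118 -0.991 0.065
  outer loop
   vertex 1.1 0.7 1.8
   vertex 2.9 0.4 0.5
   vertex 3.5 0.5 3.1
  endloop
 endfacet
 facet normal -0.718 -0.644 -0.263
  outer loop
   vertex 1.1 0.7 1.8
   vertex 0.0 1.6 2.6
   vertex 0.7 1.8 0.2
  endloop
 endfacet
 facet normal -0.442 -0.787 -0.430
  outer loop
   vertex 1.1 0.7 1.8
   vertex 0.7 1.8 0.2
   vertex 2.9 0.4 0.5
  endloop
 endfacet
 facet normal 0.499 0.524 0.690
  outer loop
   vertex 2.2 2.0 2.9
   vertex 3.5 0.5 3.1
   vertex 3.6 3.3 0.9
  endloop
 endfacet
 facet normal 0.226 0.737 0.637
  outer loop
   vertex 2.2 2.0 2.9
   vertex 3.6 3.3 0.9
   vertex 2.1 3.5 1.2
  endloop
 endfacet
 facet normal -0.621 0.774 0.119
  outer loop
   vertex 0.0 1.4 3.9
   vertex 2.1 3.5 1.2
   vertex 0.0 1.6 2.6
  endloop
 endfacet
 facet normal 0.094 0.749 0.656
  outer loop
   vertex 0.0 1.4 3.9
   vertex 2.2 2.0 2.9
   vertex 2.1 3.5 1.2
  endloop
 endfacet
 facet normal -0.677 -0.728 -0.112
  outer loop
   vertex 0.0 1.4 3.9
   vertex 0.0 1.6 2.6
   vertex 1.1 0.7 1.8
  endloop
 endfacet
 facet normal 0.306 0.382 0.872
  outer loop
   vertex 0.6 1.0 3.9
   vertex 3.5 0.5 3.1
   vertex 2.2 2.0 2.9
  endloop
 endfacet
 facet normal 0.279 0.418 0.864
  outer loop
   vertex 0.6 1.0 3.9
   vertex 2.2 2.0 2.9
   vertex 0.0 1.4 3.9
  endloop
 endfacet
 facet normal -0.140 -0.984 0.107
  outer loop
   vertex 0.6 1.0 3.9
   vertex 1.1 0.7 1.8
   vertex 3.5 0.5 3.1
  endloop
 endfacet
 facet normal -0.555 -0.832 -0.013
  outer loop
   vertex 0.6 1.0 3.9
   vertex 0.0 1.4 3.9
   vertex 1.1 0.7 1.8
  endloop
 endfacet
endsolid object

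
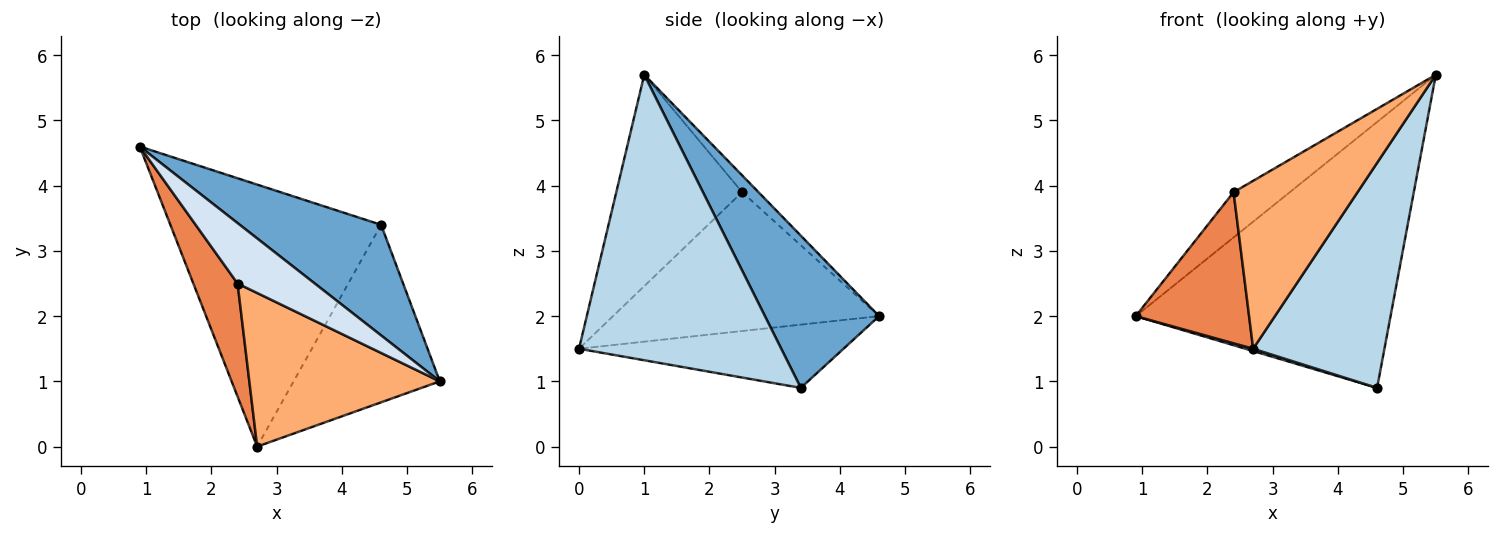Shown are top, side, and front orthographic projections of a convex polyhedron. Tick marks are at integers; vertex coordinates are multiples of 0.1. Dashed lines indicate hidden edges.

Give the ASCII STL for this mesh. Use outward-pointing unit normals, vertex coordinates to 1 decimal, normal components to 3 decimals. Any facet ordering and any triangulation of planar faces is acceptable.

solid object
 facet normal 0.382 0.853 0.355
  outer loop
   vertex 4.6 3.4 0.9
   vertex 0.9 4.6 2.0
   vertex 5.5 1.0 5.7
  endloop
 endfacet
 facet normal -0.287 -0.008 -0.958
  outer loop
   vertex 4.6 3.4 0.9
   vertex 2.7 0.0 1.5
   vertex 0.9 4.6 2.0
  endloop
 endfacet
 facet normal 0.771 -0.500 -0.395
  outer loop
   vertex 4.6 3.4 0.9
   vertex 5.5 1.0 5.7
   vertex 2.7 0.0 1.5
  endloop
 endfacet
 facet normal -0.172 0.590 0.789
  outer loop
   vertex 2.4 2.5 3.9
   vertex 5.5 1.0 5.7
   vertex 0.9 4.6 2.0
  endloop
 endfacet
 facet normal -0.883 -0.376 0.281
  outer loop
   vertex 2.4 2.5 3.9
   vertex 0.9 4.6 2.0
   vertex 2.7 0.0 1.5
  endloop
 endfacet
 facet normal -0.599 -0.591 0.540
  outer loop
   vertex 2.4 2.5 3.9
   vertex 2.7 0.0 1.5
   vertex 5.5 1.0 5.7
  endloop
 endfacet
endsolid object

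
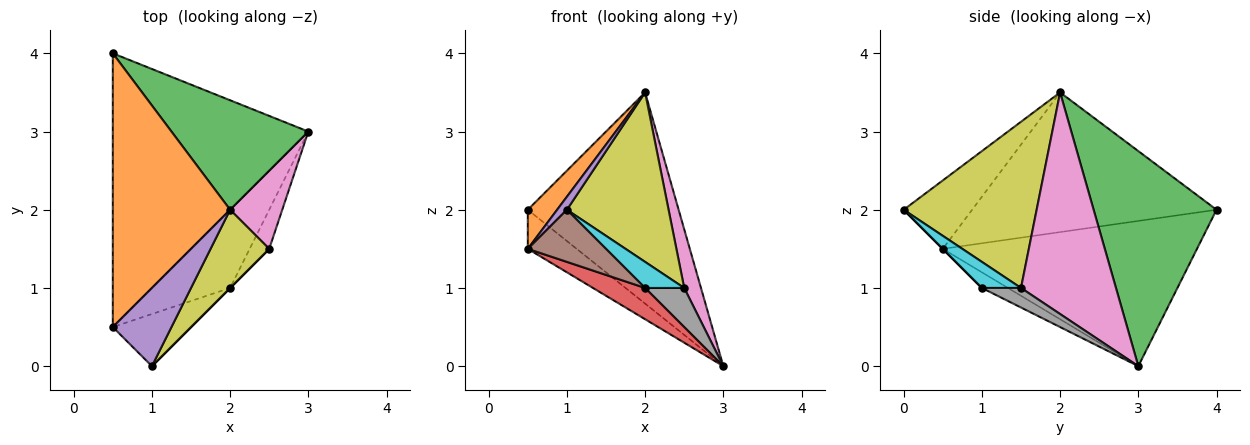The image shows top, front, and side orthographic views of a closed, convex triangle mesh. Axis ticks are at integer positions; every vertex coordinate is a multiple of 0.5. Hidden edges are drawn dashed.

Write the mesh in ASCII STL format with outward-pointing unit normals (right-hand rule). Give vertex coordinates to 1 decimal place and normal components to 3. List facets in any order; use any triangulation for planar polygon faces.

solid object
 facet normal -0.592 0.114 -0.798
  outer loop
   vertex 0.5 4.0 2.0
   vertex 3.0 3.0 0.0
   vertex 0.5 0.5 1.5
  endloop
 endfacet
 facet normal -0.762 -0.091 0.640
  outer loop
   vertex 2.0 2.0 3.5
   vertex 0.5 4.0 2.0
   vertex 0.5 0.5 1.5
  endloop
 endfacet
 facet normal 0.586 0.719 0.373
  outer loop
   vertex 2.0 2.0 3.5
   vertex 3.0 3.0 0.0
   vertex 0.5 4.0 2.0
  endloop
 endfacet
 facet normal -0.183 -0.365 -0.913
  outer loop
   vertex 2.0 1.0 1.0
   vertex 0.5 0.5 1.5
   vertex 3.0 3.0 0.0
  endloop
 endfacet
 facet normal -0.755 -0.108 0.647
  outer loop
   vertex 1.0 0.0 2.0
   vertex 2.0 2.0 3.5
   vertex 0.5 0.5 1.5
  endloop
 endfacet
 facet normal 0.000 -0.707 -0.707
  outer loop
   vertex 1.0 0.0 2.0
   vertex 0.5 0.5 1.5
   vertex 2.0 1.0 1.0
  endloop
 endfacet
 facet normal 0.959 -0.169 0.226
  outer loop
   vertex 2.5 1.5 1.0
   vertex 3.0 3.0 0.0
   vertex 2.0 2.0 3.5
  endloop
 endfacet
 facet normal 0.577 -0.577 -0.577
  outer loop
   vertex 2.5 1.5 1.0
   vertex 2.0 1.0 1.0
   vertex 3.0 3.0 0.0
  endloop
 endfacet
 facet normal 0.765 -0.585 0.270
  outer loop
   vertex 2.5 1.5 1.0
   vertex 2.0 2.0 3.5
   vertex 1.0 0.0 2.0
  endloop
 endfacet
 facet normal 0.707 -0.707 0.000
  outer loop
   vertex 2.5 1.5 1.0
   vertex 1.0 0.0 2.0
   vertex 2.0 1.0 1.0
  endloop
 endfacet
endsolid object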